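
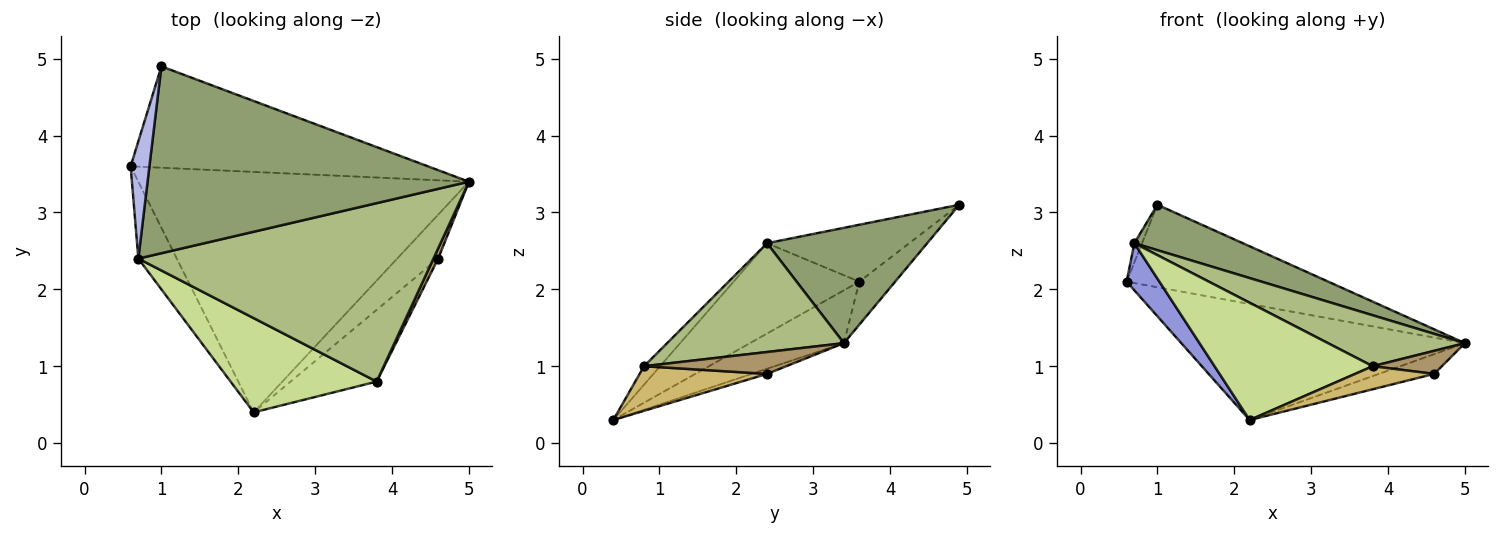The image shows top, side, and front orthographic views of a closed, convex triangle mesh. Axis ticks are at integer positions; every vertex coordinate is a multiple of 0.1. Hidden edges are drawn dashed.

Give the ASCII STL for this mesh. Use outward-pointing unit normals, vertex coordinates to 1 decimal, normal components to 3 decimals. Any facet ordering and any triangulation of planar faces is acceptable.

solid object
 facet normal -0.143 0.430 -0.891
  outer loop
   vertex 2.2 0.4 0.3
   vertex 0.6 3.6 2.1
   vertex 5.0 3.4 1.3
  endloop
 endfacet
 facet normal -0.112 0.627 -0.771
  outer loop
   vertex 1.0 4.9 3.1
   vertex 5.0 3.4 1.3
   vertex 0.6 3.6 2.1
  endloop
 endfacet
 facet normal -0.895 -0.233 -0.381
  outer loop
   vertex 0.7 2.4 2.6
   vertex 0.6 3.6 2.1
   vertex 2.2 0.4 0.3
  endloop
 endfacet
 facet normal -0.948 0.051 0.313
  outer loop
   vertex 0.7 2.4 2.6
   vertex 1.0 4.9 3.1
   vertex 0.6 3.6 2.1
  endloop
 endfacet
 facet normal 0.329 -0.223 0.918
  outer loop
   vertex 0.7 2.4 2.6
   vertex 5.0 3.4 1.3
   vertex 1.0 4.9 3.1
  endloop
 endfacet
 facet normal 0.334 -0.259 0.906
  outer loop
   vertex 3.8 0.8 1.0
   vertex 5.0 3.4 1.3
   vertex 0.7 2.4 2.6
  endloop
 endfacet
 facet normal -0.079 -0.777 0.624
  outer loop
   vertex 3.8 0.8 1.0
   vertex 0.7 2.4 2.6
   vertex 2.2 0.4 0.3
  endloop
 endfacet
 facet normal -0.113 0.408 -0.906
  outer loop
   vertex 4.6 2.4 0.9
   vertex 2.2 0.4 0.3
   vertex 5.0 3.4 1.3
  endloop
 endfacet
 facet normal 0.883 -0.429 0.191
  outer loop
   vertex 4.6 2.4 0.9
   vertex 5.0 3.4 1.3
   vertex 3.8 0.8 1.0
  endloop
 endfacet
 facet normal 0.442 -0.274 -0.854
  outer loop
   vertex 4.6 2.4 0.9
   vertex 3.8 0.8 1.0
   vertex 2.2 0.4 0.3
  endloop
 endfacet
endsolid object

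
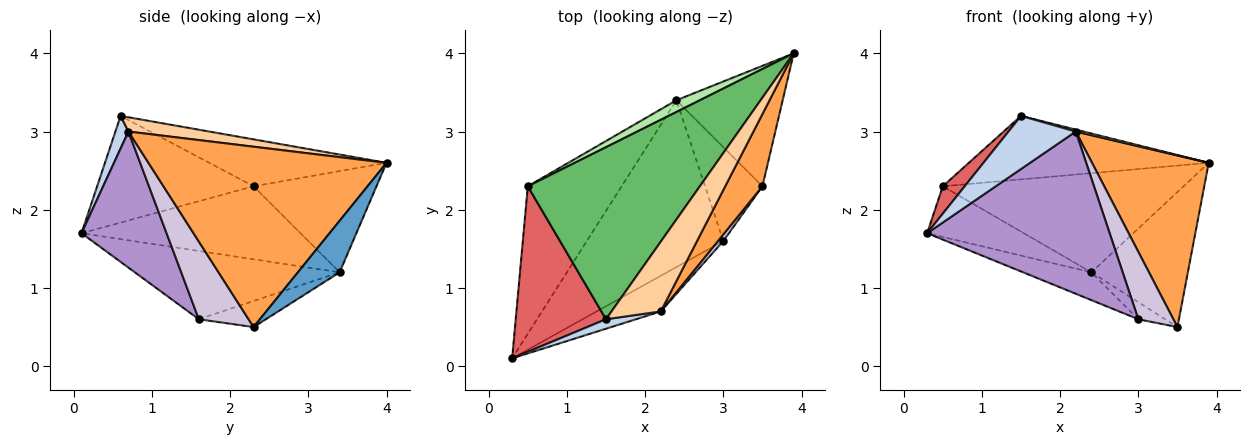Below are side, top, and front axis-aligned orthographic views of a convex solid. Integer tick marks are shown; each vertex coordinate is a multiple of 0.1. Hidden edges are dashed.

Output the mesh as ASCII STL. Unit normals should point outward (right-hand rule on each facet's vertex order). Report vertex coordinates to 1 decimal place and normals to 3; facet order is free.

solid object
 facet normal 0.307 0.710 -0.633
  outer loop
   vertex 2.4 3.4 1.2
   vertex 3.9 4.0 2.6
   vertex 3.5 2.3 0.5
  endloop
 endfacet
 facet normal 0.187 -0.967 0.172
  outer loop
   vertex 2.2 0.7 3.0
   vertex 1.5 0.6 3.2
   vertex 0.3 0.1 1.7
  endloop
 endfacet
 facet normal 0.883 -0.433 0.182
  outer loop
   vertex 2.2 0.7 3.0
   vertex 3.5 2.3 0.5
   vertex 3.9 4.0 2.6
  endloop
 endfacet
 facet normal 0.278 -0.027 0.960
  outer loop
   vertex 2.2 0.7 3.0
   vertex 3.9 4.0 2.6
   vertex 1.5 0.6 3.2
  endloop
 endfacet
 facet normal -0.248 0.335 0.909
  outer loop
   vertex 0.5 2.3 2.3
   vertex 1.5 0.6 3.2
   vertex 3.9 4.0 2.6
  endloop
 endfacet
 facet normal -0.452 0.886 0.105
  outer loop
   vertex 0.5 2.3 2.3
   vertex 3.9 4.0 2.6
   vertex 2.4 3.4 1.2
  endloop
 endfacet
 facet normal -0.759 -0.106 0.643
  outer loop
   vertex 0.5 2.3 2.3
   vertex 0.3 0.1 1.7
   vertex 1.5 0.6 3.2
  endloop
 endfacet
 facet normal -0.593 0.262 -0.762
  outer loop
   vertex 0.5 2.3 2.3
   vertex 2.4 3.4 1.2
   vertex 0.3 0.1 1.7
  endloop
 endfacet
 facet normal 0.414 -0.889 -0.195
  outer loop
   vertex 3.0 1.6 0.6
   vertex 2.2 0.7 3.0
   vertex 0.3 0.1 1.7
  endloop
 endfacet
 facet normal 0.816 -0.575 0.056
  outer loop
   vertex 3.0 1.6 0.6
   vertex 3.5 2.3 0.5
   vertex 2.2 0.7 3.0
  endloop
 endfacet
 facet normal -0.442 0.147 -0.885
  outer loop
   vertex 3.0 1.6 0.6
   vertex 0.3 0.1 1.7
   vertex 2.4 3.4 1.2
  endloop
 endfacet
 facet normal -0.408 0.163 -0.898
  outer loop
   vertex 3.0 1.6 0.6
   vertex 2.4 3.4 1.2
   vertex 3.5 2.3 0.5
  endloop
 endfacet
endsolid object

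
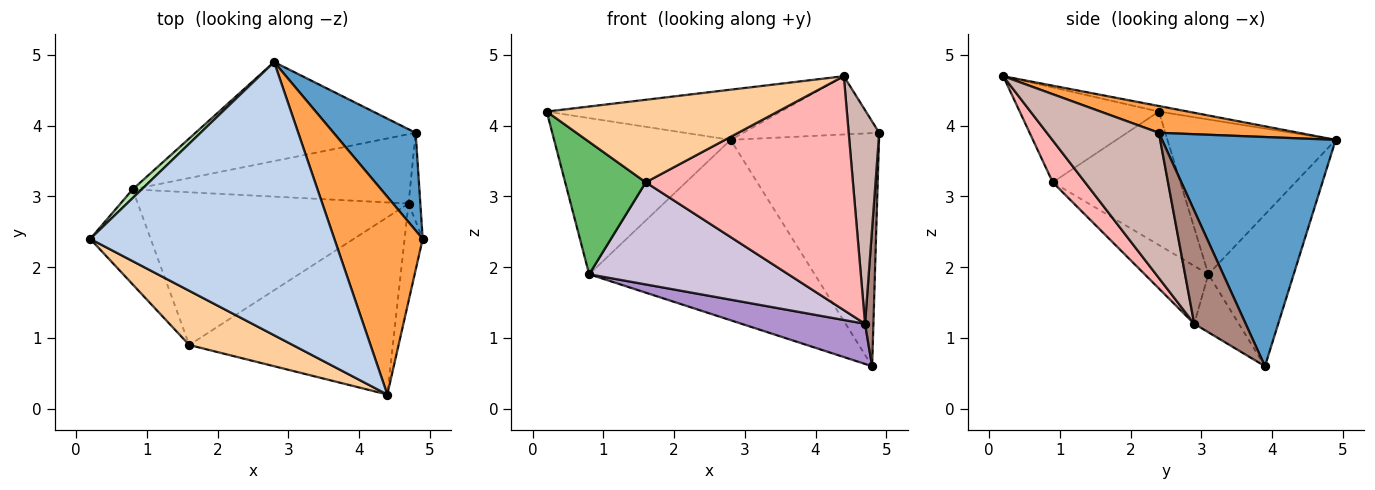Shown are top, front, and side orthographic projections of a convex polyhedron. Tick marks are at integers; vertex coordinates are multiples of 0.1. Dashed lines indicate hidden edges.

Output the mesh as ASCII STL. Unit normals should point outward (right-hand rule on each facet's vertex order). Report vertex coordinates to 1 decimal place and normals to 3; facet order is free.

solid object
 facet normal 0.734 0.627 0.263
  outer loop
   vertex 4.8 3.9 0.6
   vertex 2.8 4.9 3.8
   vertex 4.9 2.4 3.9
  endloop
 endfacet
 facet normal -0.022 0.181 0.983
  outer loop
   vertex 4.4 0.2 4.7
   vertex 2.8 4.9 3.8
   vertex 0.2 2.4 4.2
  endloop
 endfacet
 facet normal 0.279 0.271 0.921
  outer loop
   vertex 4.4 0.2 4.7
   vertex 4.9 2.4 3.9
   vertex 2.8 4.9 3.8
  endloop
 endfacet
 facet normal -0.449 -0.747 0.491
  outer loop
   vertex 4.4 0.2 4.7
   vertex 0.2 2.4 4.2
   vertex 1.6 0.9 3.2
  endloop
 endfacet
 facet normal -0.790 -0.499 -0.358
  outer loop
   vertex 0.8 3.1 1.9
   vertex 1.6 0.9 3.2
   vertex 0.2 2.4 4.2
  endloop
 endfacet
 facet normal -0.689 0.723 0.040
  outer loop
   vertex 0.8 3.1 1.9
   vertex 0.2 2.4 4.2
   vertex 2.8 4.9 3.8
  endloop
 endfacet
 facet normal -0.315 0.832 -0.457
  outer loop
   vertex 0.8 3.1 1.9
   vertex 2.8 4.9 3.8
   vertex 4.8 3.9 0.6
  endloop
 endfacet
 facet normal 0.123 -0.791 -0.599
  outer loop
   vertex 4.7 2.9 1.2
   vertex 4.4 0.2 4.7
   vertex 1.6 0.9 3.2
  endloop
 endfacet
 facet normal -0.178 -0.493 -0.852
  outer loop
   vertex 4.7 2.9 1.2
   vertex 0.8 3.1 1.9
   vertex 4.8 3.9 0.6
  endloop
 endfacet
 facet normal -0.175 -0.547 -0.818
  outer loop
   vertex 4.7 2.9 1.2
   vertex 1.6 0.9 3.2
   vertex 0.8 3.1 1.9
  endloop
 endfacet
 facet normal 0.982 -0.160 -0.102
  outer loop
   vertex 4.7 2.9 1.2
   vertex 4.8 3.9 0.6
   vertex 4.9 2.4 3.9
  endloop
 endfacet
 facet normal 0.958 -0.261 -0.119
  outer loop
   vertex 4.7 2.9 1.2
   vertex 4.9 2.4 3.9
   vertex 4.4 0.2 4.7
  endloop
 endfacet
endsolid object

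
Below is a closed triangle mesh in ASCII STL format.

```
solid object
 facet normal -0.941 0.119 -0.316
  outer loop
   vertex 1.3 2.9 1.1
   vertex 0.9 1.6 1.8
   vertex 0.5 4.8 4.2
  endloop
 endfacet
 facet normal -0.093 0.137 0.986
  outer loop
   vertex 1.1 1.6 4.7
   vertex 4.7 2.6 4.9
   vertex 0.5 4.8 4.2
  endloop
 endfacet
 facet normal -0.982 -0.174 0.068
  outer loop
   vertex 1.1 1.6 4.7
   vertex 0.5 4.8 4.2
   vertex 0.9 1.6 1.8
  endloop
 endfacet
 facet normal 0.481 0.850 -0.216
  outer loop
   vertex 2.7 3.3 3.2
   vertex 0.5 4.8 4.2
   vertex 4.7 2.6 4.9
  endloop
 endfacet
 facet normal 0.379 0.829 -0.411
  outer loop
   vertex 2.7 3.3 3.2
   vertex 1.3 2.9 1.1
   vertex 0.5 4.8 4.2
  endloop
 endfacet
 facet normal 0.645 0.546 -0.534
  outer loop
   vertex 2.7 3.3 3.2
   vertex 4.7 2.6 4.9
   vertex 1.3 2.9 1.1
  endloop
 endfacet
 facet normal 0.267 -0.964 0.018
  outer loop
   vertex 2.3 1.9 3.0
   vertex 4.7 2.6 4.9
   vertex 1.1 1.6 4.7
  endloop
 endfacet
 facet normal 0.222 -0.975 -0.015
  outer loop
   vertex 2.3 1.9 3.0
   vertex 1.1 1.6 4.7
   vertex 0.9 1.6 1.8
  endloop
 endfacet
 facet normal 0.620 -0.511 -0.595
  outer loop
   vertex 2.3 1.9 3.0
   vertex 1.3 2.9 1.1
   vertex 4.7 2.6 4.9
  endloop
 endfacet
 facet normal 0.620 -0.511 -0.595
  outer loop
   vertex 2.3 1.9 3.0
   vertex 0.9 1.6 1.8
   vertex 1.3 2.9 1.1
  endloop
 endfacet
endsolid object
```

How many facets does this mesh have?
10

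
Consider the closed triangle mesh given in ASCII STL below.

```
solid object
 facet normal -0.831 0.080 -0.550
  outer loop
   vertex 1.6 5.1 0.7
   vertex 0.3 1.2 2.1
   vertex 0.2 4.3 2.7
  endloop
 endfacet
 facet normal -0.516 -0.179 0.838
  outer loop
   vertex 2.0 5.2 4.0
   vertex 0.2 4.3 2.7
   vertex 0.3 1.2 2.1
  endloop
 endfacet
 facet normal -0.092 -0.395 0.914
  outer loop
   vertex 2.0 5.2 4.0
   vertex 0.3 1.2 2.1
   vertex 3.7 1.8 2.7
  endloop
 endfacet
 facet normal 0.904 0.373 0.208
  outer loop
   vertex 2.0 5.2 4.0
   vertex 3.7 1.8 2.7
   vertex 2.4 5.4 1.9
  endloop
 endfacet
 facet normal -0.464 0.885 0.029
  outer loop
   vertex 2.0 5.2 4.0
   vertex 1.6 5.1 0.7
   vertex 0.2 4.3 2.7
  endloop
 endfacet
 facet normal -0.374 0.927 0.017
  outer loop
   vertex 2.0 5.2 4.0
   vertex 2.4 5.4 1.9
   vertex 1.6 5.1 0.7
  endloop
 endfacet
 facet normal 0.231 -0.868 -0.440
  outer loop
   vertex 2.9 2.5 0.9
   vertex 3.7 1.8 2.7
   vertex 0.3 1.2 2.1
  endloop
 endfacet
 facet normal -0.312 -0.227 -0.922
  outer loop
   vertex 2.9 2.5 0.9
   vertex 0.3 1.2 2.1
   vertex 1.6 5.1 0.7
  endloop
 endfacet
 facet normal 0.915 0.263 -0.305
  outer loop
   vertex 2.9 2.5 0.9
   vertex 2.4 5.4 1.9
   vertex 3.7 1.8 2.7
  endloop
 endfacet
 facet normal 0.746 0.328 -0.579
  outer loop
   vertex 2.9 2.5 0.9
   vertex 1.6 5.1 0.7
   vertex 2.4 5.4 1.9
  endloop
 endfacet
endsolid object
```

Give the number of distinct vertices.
7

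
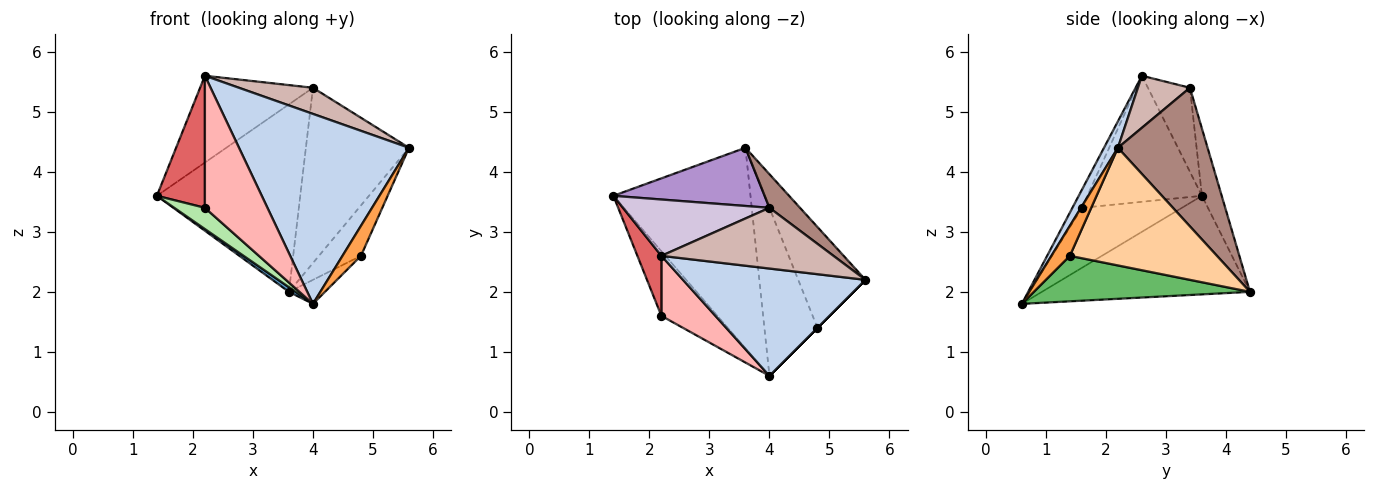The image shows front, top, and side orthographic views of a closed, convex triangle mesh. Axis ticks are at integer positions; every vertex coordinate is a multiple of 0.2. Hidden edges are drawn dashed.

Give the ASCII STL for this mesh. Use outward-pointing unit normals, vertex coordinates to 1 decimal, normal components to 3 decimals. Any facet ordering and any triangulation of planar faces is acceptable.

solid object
 facet normal -0.584 -0.019 -0.812
  outer loop
   vertex 3.6 4.4 2.0
   vertex 4.0 0.6 1.8
   vertex 1.4 3.6 3.6
  endloop
 endfacet
 facet normal 0.071 -0.868 0.491
  outer loop
   vertex 2.2 2.6 5.6
   vertex 4.0 0.6 1.8
   vertex 5.6 2.2 4.4
  endloop
 endfacet
 facet normal 0.707 -0.707 0.000
  outer loop
   vertex 4.8 1.4 2.6
   vertex 5.6 2.2 4.4
   vertex 4.0 0.6 1.8
  endloop
 endfacet
 facet normal 0.843 0.241 -0.482
  outer loop
   vertex 4.8 1.4 2.6
   vertex 3.6 4.4 2.0
   vertex 5.6 2.2 4.4
  endloop
 endfacet
 facet normal 0.647 0.108 -0.755
  outer loop
   vertex 4.8 1.4 2.6
   vertex 4.0 0.6 1.8
   vertex 3.6 4.4 2.0
  endloop
 endfacet
 facet normal -0.713 -0.219 -0.666
  outer loop
   vertex 2.2 1.6 3.4
   vertex 1.4 3.6 3.6
   vertex 4.0 0.6 1.8
  endloop
 endfacet
 facet normal -0.908 -0.381 0.173
  outer loop
   vertex 2.2 1.6 3.4
   vertex 2.2 2.6 5.6
   vertex 1.4 3.6 3.6
  endloop
 endfacet
 facet normal -0.137 -0.902 0.410
  outer loop
   vertex 2.2 1.6 3.4
   vertex 4.0 0.6 1.8
   vertex 2.2 2.6 5.6
  endloop
 endfacet
 facet normal -0.131 0.947 0.294
  outer loop
   vertex 4.0 3.4 5.4
   vertex 3.6 4.4 2.0
   vertex 1.4 3.6 3.6
  endloop
 endfacet
 facet normal -0.298 0.801 0.520
  outer loop
   vertex 4.0 3.4 5.4
   vertex 1.4 3.6 3.6
   vertex 2.2 2.6 5.6
  endloop
 endfacet
 facet normal 0.650 0.747 0.143
  outer loop
   vertex 4.0 3.4 5.4
   vertex 5.6 2.2 4.4
   vertex 3.6 4.4 2.0
  endloop
 endfacet
 facet normal 0.268 -0.381 0.885
  outer loop
   vertex 4.0 3.4 5.4
   vertex 2.2 2.6 5.6
   vertex 5.6 2.2 4.4
  endloop
 endfacet
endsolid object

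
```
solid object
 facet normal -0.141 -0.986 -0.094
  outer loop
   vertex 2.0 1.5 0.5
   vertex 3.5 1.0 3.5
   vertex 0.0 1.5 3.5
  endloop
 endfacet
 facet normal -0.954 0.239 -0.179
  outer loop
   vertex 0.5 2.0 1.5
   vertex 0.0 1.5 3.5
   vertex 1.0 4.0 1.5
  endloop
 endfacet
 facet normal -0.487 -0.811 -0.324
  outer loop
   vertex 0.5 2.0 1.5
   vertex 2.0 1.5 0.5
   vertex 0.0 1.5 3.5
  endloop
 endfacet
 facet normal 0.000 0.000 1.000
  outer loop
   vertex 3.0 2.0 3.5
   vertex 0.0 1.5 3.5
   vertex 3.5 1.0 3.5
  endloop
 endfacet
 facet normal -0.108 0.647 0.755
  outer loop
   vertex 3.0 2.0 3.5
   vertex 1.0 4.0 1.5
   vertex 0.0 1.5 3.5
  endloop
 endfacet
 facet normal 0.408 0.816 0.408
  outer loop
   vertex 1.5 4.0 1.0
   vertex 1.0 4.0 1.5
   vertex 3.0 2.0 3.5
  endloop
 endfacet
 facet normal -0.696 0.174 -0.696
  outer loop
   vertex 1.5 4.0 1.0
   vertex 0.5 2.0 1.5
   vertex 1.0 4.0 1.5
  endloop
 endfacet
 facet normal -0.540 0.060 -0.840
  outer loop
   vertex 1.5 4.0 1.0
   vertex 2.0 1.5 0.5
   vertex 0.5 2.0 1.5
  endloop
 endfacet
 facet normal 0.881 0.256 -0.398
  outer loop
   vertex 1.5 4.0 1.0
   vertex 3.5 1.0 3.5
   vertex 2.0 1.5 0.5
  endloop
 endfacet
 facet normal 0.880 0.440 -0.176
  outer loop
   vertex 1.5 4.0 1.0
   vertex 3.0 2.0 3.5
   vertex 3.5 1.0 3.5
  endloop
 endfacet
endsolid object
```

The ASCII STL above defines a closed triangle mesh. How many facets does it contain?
10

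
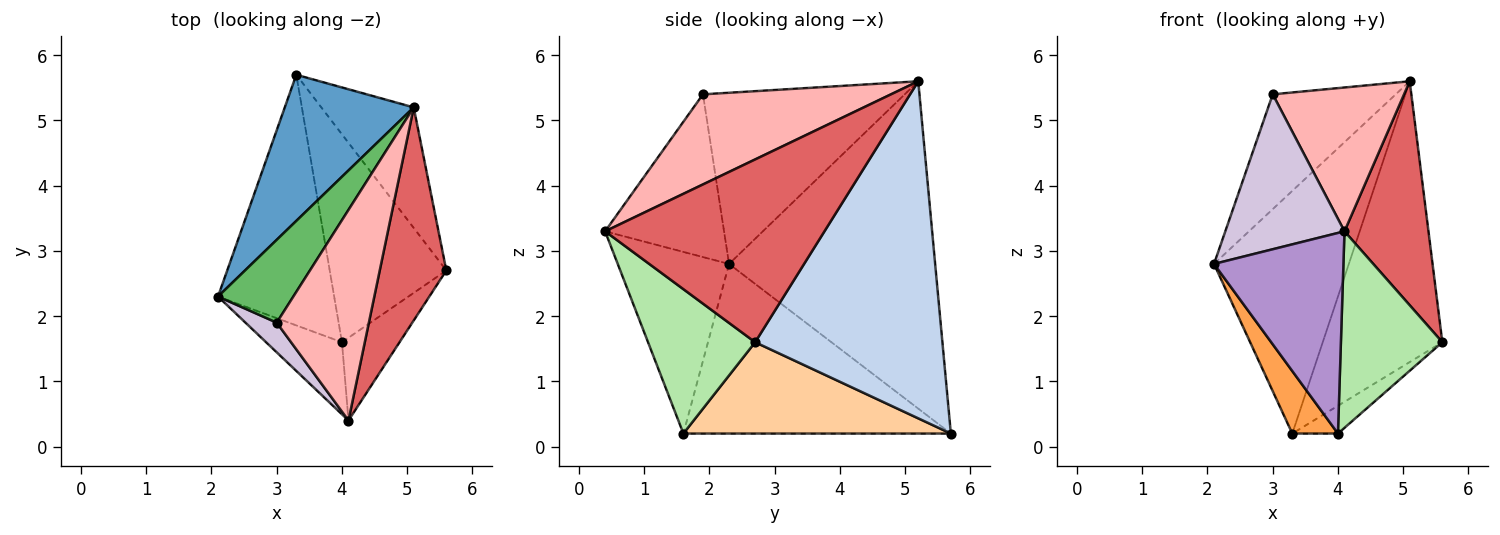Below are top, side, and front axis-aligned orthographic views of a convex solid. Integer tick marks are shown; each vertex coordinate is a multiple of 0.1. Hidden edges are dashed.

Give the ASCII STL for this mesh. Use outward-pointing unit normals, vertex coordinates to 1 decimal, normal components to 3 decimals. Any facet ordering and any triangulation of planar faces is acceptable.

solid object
 facet normal -0.795 0.520 0.313
  outer loop
   vertex 5.1 5.2 5.6
   vertex 3.3 5.7 0.2
   vertex 2.1 2.3 2.8
  endloop
 endfacet
 facet normal 0.821 0.524 -0.225
  outer loop
   vertex 5.1 5.2 5.6
   vertex 5.6 2.7 1.6
   vertex 3.3 5.7 0.2
  endloop
 endfacet
 facet normal -0.817 -0.139 -0.559
  outer loop
   vertex 4.0 1.6 0.2
   vertex 2.1 2.3 2.8
   vertex 3.3 5.7 0.2
  endloop
 endfacet
 facet normal 0.613 0.105 -0.783
  outer loop
   vertex 4.0 1.6 0.2
   vertex 3.3 5.7 0.2
   vertex 5.6 2.7 1.6
  endloop
 endfacet
 facet normal -0.799 0.487 0.352
  outer loop
   vertex 3.0 1.9 5.4
   vertex 5.1 5.2 5.6
   vertex 2.1 2.3 2.8
  endloop
 endfacet
 facet normal 0.697 -0.660 -0.278
  outer loop
   vertex 4.1 0.4 3.3
   vertex 4.0 1.6 0.2
   vertex 5.6 2.7 1.6
  endloop
 endfacet
 facet normal 0.884 -0.339 0.322
  outer loop
   vertex 4.1 0.4 3.3
   vertex 5.6 2.7 1.6
   vertex 5.1 5.2 5.6
  endloop
 endfacet
 facet normal 0.628 -0.439 0.642
  outer loop
   vertex 4.1 0.4 3.3
   vertex 5.1 5.2 5.6
   vertex 3.0 1.9 5.4
  endloop
 endfacet
 facet normal -0.629 -0.731 -0.263
  outer loop
   vertex 4.1 0.4 3.3
   vertex 2.1 2.3 2.8
   vertex 4.0 1.6 0.2
  endloop
 endfacet
 facet normal -0.700 -0.701 0.134
  outer loop
   vertex 4.1 0.4 3.3
   vertex 3.0 1.9 5.4
   vertex 2.1 2.3 2.8
  endloop
 endfacet
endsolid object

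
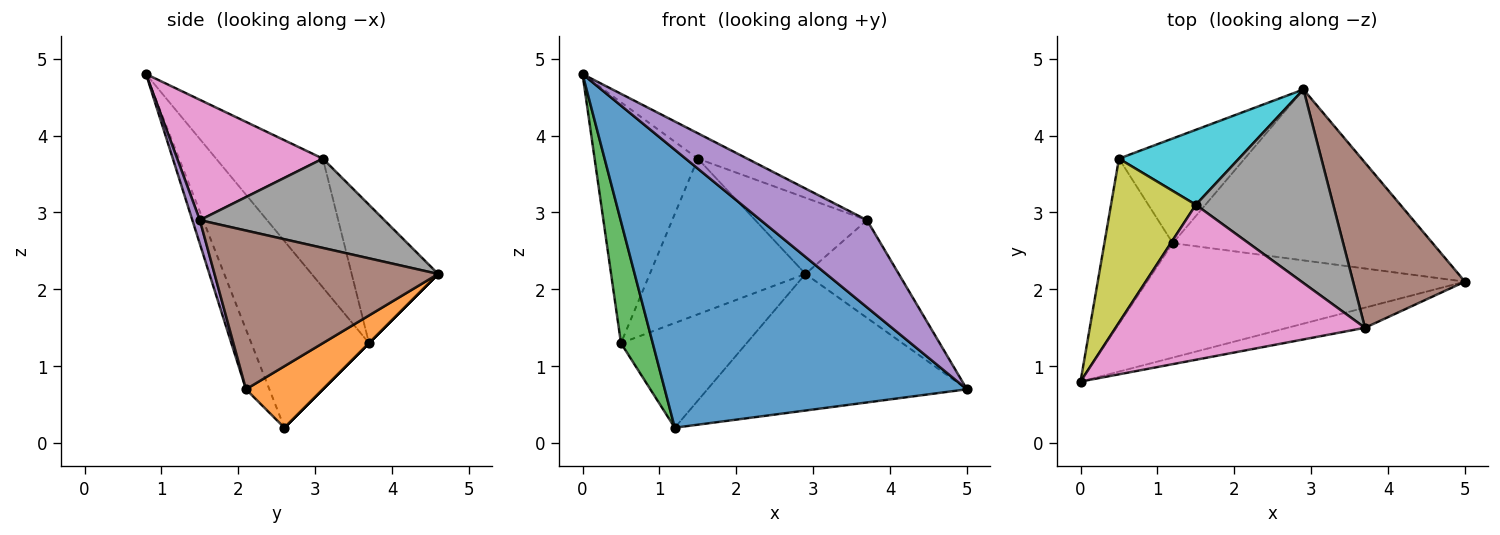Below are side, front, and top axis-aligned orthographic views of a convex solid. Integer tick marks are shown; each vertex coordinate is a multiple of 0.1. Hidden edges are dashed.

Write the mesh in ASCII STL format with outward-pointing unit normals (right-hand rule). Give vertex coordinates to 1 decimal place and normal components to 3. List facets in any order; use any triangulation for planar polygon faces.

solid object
 facet normal -0.071 -0.922 -0.380
  outer loop
   vertex 1.2 2.6 0.2
   vertex 5.0 2.1 0.7
   vertex 0.0 0.8 4.8
  endloop
 endfacet
 facet normal 0.182 0.614 -0.768
  outer loop
   vertex 1.2 2.6 0.2
   vertex 2.9 4.6 2.2
   vertex 5.0 2.1 0.7
  endloop
 endfacet
 facet normal -0.910 -0.246 -0.334
  outer loop
   vertex 0.5 3.7 1.3
   vertex 1.2 2.6 0.2
   vertex 0.0 0.8 4.8
  endloop
 endfacet
 facet normal 0.000 0.707 -0.707
  outer loop
   vertex 0.5 3.7 1.3
   vertex 2.9 4.6 2.2
   vertex 1.2 2.6 0.2
  endloop
 endfacet
 facet normal 0.069 -0.972 -0.225
  outer loop
   vertex 3.7 1.5 2.9
   vertex 0.0 0.8 4.8
   vertex 5.0 2.1 0.7
  endloop
 endfacet
 facet normal 0.774 0.323 0.545
  outer loop
   vertex 3.7 1.5 2.9
   vertex 5.0 2.1 0.7
   vertex 2.9 4.6 2.2
  endloop
 endfacet
 facet normal 0.430 0.146 0.891
  outer loop
   vertex 1.5 3.1 3.7
   vertex 0.0 0.8 4.8
   vertex 3.7 1.5 2.9
  endloop
 endfacet
 facet normal 0.517 0.313 0.796
  outer loop
   vertex 1.5 3.1 3.7
   vertex 3.7 1.5 2.9
   vertex 2.9 4.6 2.2
  endloop
 endfacet
 facet normal -0.650 0.628 0.428
  outer loop
   vertex 1.5 3.1 3.7
   vertex 0.5 3.7 1.3
   vertex 0.0 0.8 4.8
  endloop
 endfacet
 facet normal -0.448 0.806 0.388
  outer loop
   vertex 1.5 3.1 3.7
   vertex 2.9 4.6 2.2
   vertex 0.5 3.7 1.3
  endloop
 endfacet
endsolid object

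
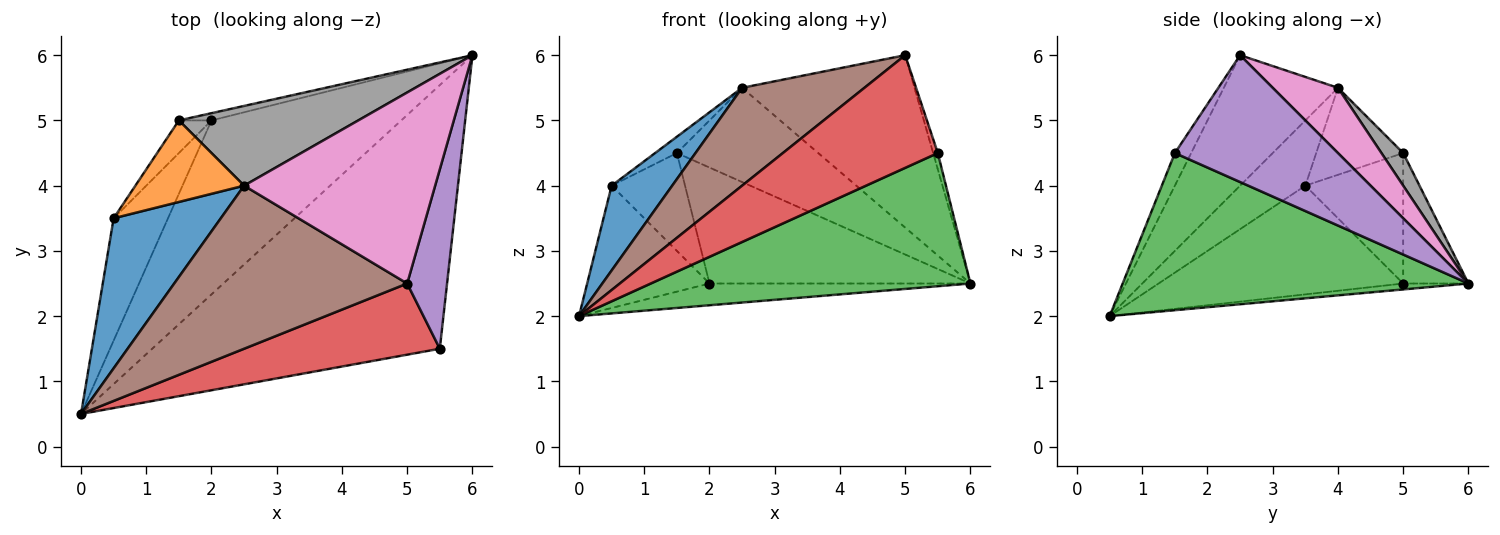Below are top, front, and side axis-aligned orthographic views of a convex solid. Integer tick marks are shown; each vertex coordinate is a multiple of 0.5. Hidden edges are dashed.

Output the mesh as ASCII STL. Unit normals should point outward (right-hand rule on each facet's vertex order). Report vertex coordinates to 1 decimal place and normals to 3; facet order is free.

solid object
 facet normal -0.031 0.124 -0.992
  outer loop
   vertex 2.0 5.0 2.5
   vertex 6.0 6.0 2.5
   vertex 0.0 0.5 2.0
  endloop
 endfacet
 facet normal -0.242 0.968 -0.061
  outer loop
   vertex 1.5 5.0 4.5
   vertex 6.0 6.0 2.5
   vertex 2.0 5.0 2.5
  endloop
 endfacet
 facet normal 0.438 -0.405 -0.802
  outer loop
   vertex 5.5 1.5 4.5
   vertex 0.0 0.5 2.0
   vertex 6.0 6.0 2.5
  endloop
 endfacet
 facet normal -0.089 -0.842 0.532
  outer loop
   vertex 5.5 1.5 4.5
   vertex 5.0 2.5 6.0
   vertex 0.0 0.5 2.0
  endloop
 endfacet
 facet normal 0.954 0.027 0.300
  outer loop
   vertex 5.5 1.5 4.5
   vertex 6.0 6.0 2.5
   vertex 5.0 2.5 6.0
  endloop
 endfacet
 facet normal -0.433 -0.464 0.773
  outer loop
   vertex 2.5 4.0 5.5
   vertex 0.0 0.5 2.0
   vertex 5.0 2.5 6.0
  endloop
 endfacet
 facet normal 0.246 0.649 0.720
  outer loop
   vertex 2.5 4.0 5.5
   vertex 5.0 2.5 6.0
   vertex 6.0 6.0 2.5
  endloop
 endfacet
 facet normal 0.117 0.758 0.642
  outer loop
   vertex 2.5 4.0 5.5
   vertex 6.0 6.0 2.5
   vertex 1.5 5.0 4.5
  endloop
 endfacet
 facet normal -0.816 0.408 -0.408
  outer loop
   vertex 0.5 3.5 4.0
   vertex 2.0 5.0 2.5
   vertex 0.0 0.5 2.0
  endloop
 endfacet
 facet normal -0.784 0.588 -0.196
  outer loop
   vertex 0.5 3.5 4.0
   vertex 1.5 5.0 4.5
   vertex 2.0 5.0 2.5
  endloop
 endfacet
 facet normal -0.468 -0.435 0.769
  outer loop
   vertex 0.5 3.5 4.0
   vertex 0.0 0.5 2.0
   vertex 2.5 4.0 5.5
  endloop
 endfacet
 facet normal -0.617 0.154 0.772
  outer loop
   vertex 0.5 3.5 4.0
   vertex 2.5 4.0 5.5
   vertex 1.5 5.0 4.5
  endloop
 endfacet
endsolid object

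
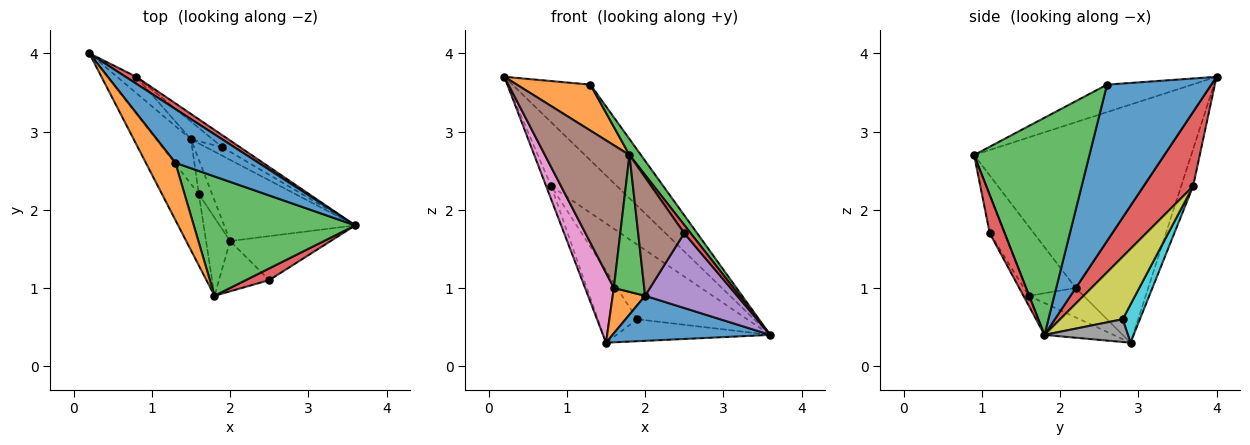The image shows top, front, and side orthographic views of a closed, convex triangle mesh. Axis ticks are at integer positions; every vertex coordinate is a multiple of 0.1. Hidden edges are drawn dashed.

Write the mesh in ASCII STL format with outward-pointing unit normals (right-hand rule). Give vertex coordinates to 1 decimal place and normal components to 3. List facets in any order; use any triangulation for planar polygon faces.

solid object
 facet normal 0.737 0.551 0.392
  outer loop
   vertex 1.3 2.6 3.6
   vertex 3.6 1.8 0.4
   vertex 0.2 4.0 3.7
  endloop
 endfacet
 facet normal -0.588 -0.507 0.631
  outer loop
   vertex 1.3 2.6 3.6
   vertex 0.2 4.0 3.7
   vertex 1.8 0.9 2.7
  endloop
 endfacet
 facet normal 0.800 -0.080 0.595
  outer loop
   vertex 1.3 2.6 3.6
   vertex 1.8 0.9 2.7
   vertex 3.6 1.8 0.4
  endloop
 endfacet
 facet normal 0.599 0.796 0.086
  outer loop
   vertex 0.8 3.7 2.3
   vertex 0.2 4.0 3.7
   vertex 3.6 1.8 0.4
  endloop
 endfacet
 facet normal -0.831 0.352 -0.431
  outer loop
   vertex 0.8 3.7 2.3
   vertex 1.5 2.9 0.3
   vertex 0.2 4.0 3.7
  endloop
 endfacet
 facet normal -0.896 -0.398 -0.199
  outer loop
   vertex 1.6 2.2 1.0
   vertex 1.8 0.9 2.7
   vertex 0.2 4.0 3.7
  endloop
 endfacet
 facet normal -0.905 -0.359 -0.230
  outer loop
   vertex 1.6 2.2 1.0
   vertex 0.2 4.0 3.7
   vertex 1.5 2.9 0.3
  endloop
 endfacet
 facet normal 0.451 0.832 -0.324
  outer loop
   vertex 1.9 2.8 0.6
   vertex 3.6 1.8 0.4
   vertex 1.5 2.9 0.3
  endloop
 endfacet
 facet normal 0.490 0.861 -0.139
  outer loop
   vertex 1.9 2.8 0.6
   vertex 0.8 3.7 2.3
   vertex 3.6 1.8 0.4
  endloop
 endfacet
 facet normal 0.389 0.894 -0.221
  outer loop
   vertex 1.9 2.8 0.6
   vertex 1.5 2.9 0.3
   vertex 0.8 3.7 2.3
  endloop
 endfacet
 facet normal -0.208 -0.475 -0.855
  outer loop
   vertex 2.0 1.6 0.9
   vertex 1.5 2.9 0.3
   vertex 3.6 1.8 0.4
  endloop
 endfacet
 facet normal -0.803 -0.475 -0.360
  outer loop
   vertex 2.0 1.6 0.9
   vertex 1.6 2.2 1.0
   vertex 1.5 2.9 0.3
  endloop
 endfacet
 facet normal -0.819 -0.498 -0.285
  outer loop
   vertex 2.0 1.6 0.9
   vertex 1.8 0.9 2.7
   vertex 1.6 2.2 1.0
  endloop
 endfacet
 facet normal 0.800 -0.345 0.491
  outer loop
   vertex 2.5 1.1 1.7
   vertex 3.6 1.8 0.4
   vertex 1.8 0.9 2.7
  endloop
 endfacet
 facet normal -0.051 -0.861 -0.506
  outer loop
   vertex 2.5 1.1 1.7
   vertex 2.0 1.6 0.9
   vertex 3.6 1.8 0.4
  endloop
 endfacet
 facet normal -0.283 -0.883 -0.375
  outer loop
   vertex 2.5 1.1 1.7
   vertex 1.8 0.9 2.7
   vertex 2.0 1.6 0.9
  endloop
 endfacet
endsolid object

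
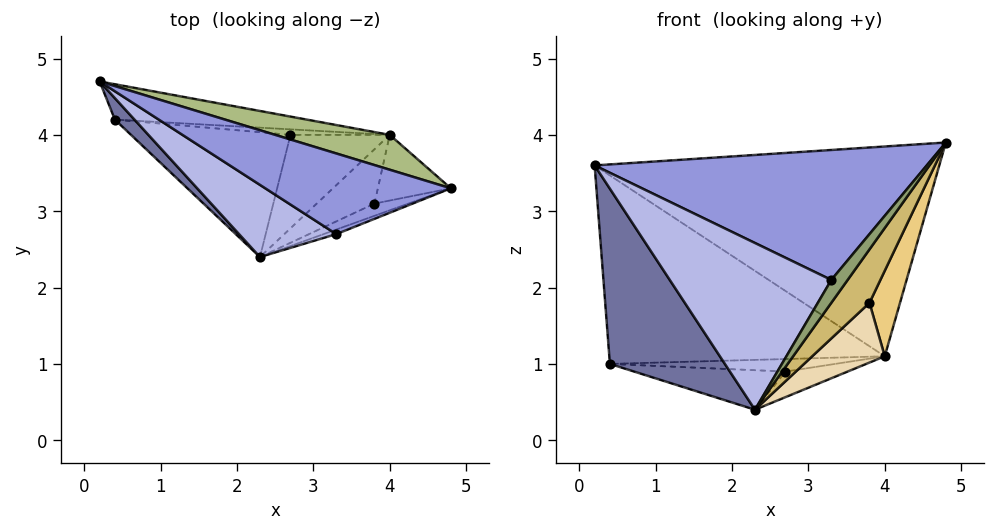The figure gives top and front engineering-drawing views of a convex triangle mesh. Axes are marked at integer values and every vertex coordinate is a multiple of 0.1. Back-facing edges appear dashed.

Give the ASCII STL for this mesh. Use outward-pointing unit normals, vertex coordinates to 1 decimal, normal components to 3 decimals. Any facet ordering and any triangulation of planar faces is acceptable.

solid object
 facet normal -0.670 -0.737 0.090
  outer loop
   vertex 0.4 4.2 1.0
   vertex 2.3 2.4 0.4
   vertex 0.2 4.7 3.6
  endloop
 endfacet
 facet normal -0.015 0.302 -0.953
  outer loop
   vertex 0.4 4.2 1.0
   vertex 2.7 4.0 0.9
   vertex 2.3 2.4 0.4
  endloop
 endfacet
 facet normal -0.281 -0.815 0.506
  outer loop
   vertex 3.3 2.7 2.1
   vertex 4.8 3.3 3.9
   vertex 0.2 4.7 3.6
  endloop
 endfacet
 facet normal -0.371 -0.852 0.369
  outer loop
   vertex 3.3 2.7 2.1
   vertex 0.2 4.7 3.6
   vertex 2.3 2.4 0.4
  endloop
 endfacet
 facet normal 0.532 -0.831 -0.166
  outer loop
   vertex 3.3 2.7 2.1
   vertex 2.3 2.4 0.4
   vertex 4.8 3.3 3.9
  endloop
 endfacet
 facet normal 0.278 0.948 0.157
  outer loop
   vertex 4.0 4.0 1.1
   vertex 0.2 4.7 3.6
   vertex 4.8 3.3 3.9
  endloop
 endfacet
 facet normal 0.060 0.981 -0.184
  outer loop
   vertex 4.0 4.0 1.1
   vertex 0.4 4.2 1.0
   vertex 0.2 4.7 3.6
  endloop
 endfacet
 facet normal 0.062 0.913 -0.402
  outer loop
   vertex 4.0 4.0 1.1
   vertex 2.7 4.0 0.9
   vertex 0.4 4.2 1.0
  endloop
 endfacet
 facet normal 0.147 0.261 -0.954
  outer loop
   vertex 4.0 4.0 1.1
   vertex 2.3 2.4 0.4
   vertex 2.7 4.0 0.9
  endloop
 endfacet
 facet normal 0.553 -0.813 -0.186
  outer loop
   vertex 3.8 3.1 1.8
   vertex 4.8 3.3 3.9
   vertex 2.3 2.4 0.4
  endloop
 endfacet
 facet normal 0.821 -0.453 -0.348
  outer loop
   vertex 3.8 3.1 1.8
   vertex 4.0 4.0 1.1
   vertex 4.8 3.3 3.9
  endloop
 endfacet
 facet normal 0.697 -0.530 -0.482
  outer loop
   vertex 3.8 3.1 1.8
   vertex 2.3 2.4 0.4
   vertex 4.0 4.0 1.1
  endloop
 endfacet
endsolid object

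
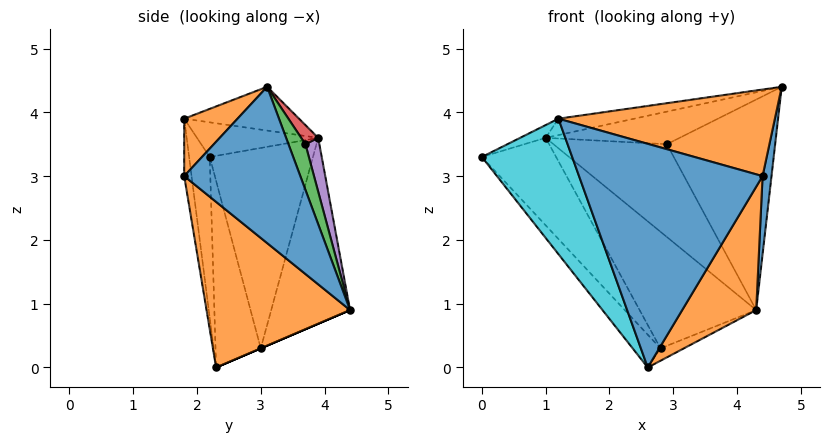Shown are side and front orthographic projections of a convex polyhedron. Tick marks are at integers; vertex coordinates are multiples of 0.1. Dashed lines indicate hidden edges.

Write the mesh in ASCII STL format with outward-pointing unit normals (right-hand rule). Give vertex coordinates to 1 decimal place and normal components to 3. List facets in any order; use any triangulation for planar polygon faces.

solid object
 facet normal 0.987 -0.076 -0.141
  outer loop
   vertex 4.4 1.8 3.0
   vertex 4.3 4.4 0.9
   vertex 4.7 3.1 4.4
  endloop
 endfacet
 facet normal 0.759 -0.391 -0.521
  outer loop
   vertex 4.4 1.8 3.0
   vertex 2.6 2.3 0.0
   vertex 4.3 4.4 0.9
  endloop
 endfacet
 facet normal 0.146 0.933 0.330
  outer loop
   vertex 2.9 3.7 3.5
   vertex 4.7 3.1 4.4
   vertex 4.3 4.4 0.9
  endloop
 endfacet
 facet normal 0.117 0.918 0.379
  outer loop
   vertex 2.9 3.7 3.5
   vertex 1.0 3.9 3.6
   vertex 4.7 3.1 4.4
  endloop
 endfacet
 facet normal 0.116 0.942 0.316
  outer loop
   vertex 2.9 3.7 3.5
   vertex 4.3 4.4 0.9
   vertex 1.0 3.9 3.6
  endloop
 endfacet
 facet normal 0.000 0.394 -0.919
  outer loop
   vertex 2.8 3.0 0.3
   vertex 4.3 4.4 0.9
   vertex 2.6 2.3 0.0
  endloop
 endfacet
 facet normal -0.495 0.731 -0.469
  outer loop
   vertex 2.8 3.0 0.3
   vertex 1.0 3.9 3.6
   vertex 4.3 4.4 0.9
  endloop
 endfacet
 facet normal -0.712 0.438 -0.548
  outer loop
   vertex 2.8 3.0 0.3
   vertex 2.6 2.3 0.0
   vertex 0.0 2.2 3.3
  endloop
 endfacet
 facet normal -0.696 0.500 -0.516
  outer loop
   vertex 2.8 3.0 0.3
   vertex 0.0 2.2 3.3
   vertex 1.0 3.9 3.6
  endloop
 endfacet
 facet normal -0.218 -0.955 -0.201
  outer loop
   vertex 1.2 1.8 3.9
   vertex 0.0 2.2 3.3
   vertex 2.6 2.3 0.0
  endloop
 endfacet
 facet normal -0.040 -0.989 -0.141
  outer loop
   vertex 1.2 1.8 3.9
   vertex 2.6 2.3 0.0
   vertex 4.4 1.8 3.0
  endloop
 endfacet
 facet normal 0.182 -0.740 0.648
  outer loop
   vertex 1.2 1.8 3.9
   vertex 4.4 1.8 3.0
   vertex 4.7 3.1 4.4
  endloop
 endfacet
 facet normal -0.422 0.089 0.902
  outer loop
   vertex 1.2 1.8 3.9
   vertex 1.0 3.9 3.6
   vertex 0.0 2.2 3.3
  endloop
 endfacet
 facet normal -0.185 0.122 0.975
  outer loop
   vertex 1.2 1.8 3.9
   vertex 4.7 3.1 4.4
   vertex 1.0 3.9 3.6
  endloop
 endfacet
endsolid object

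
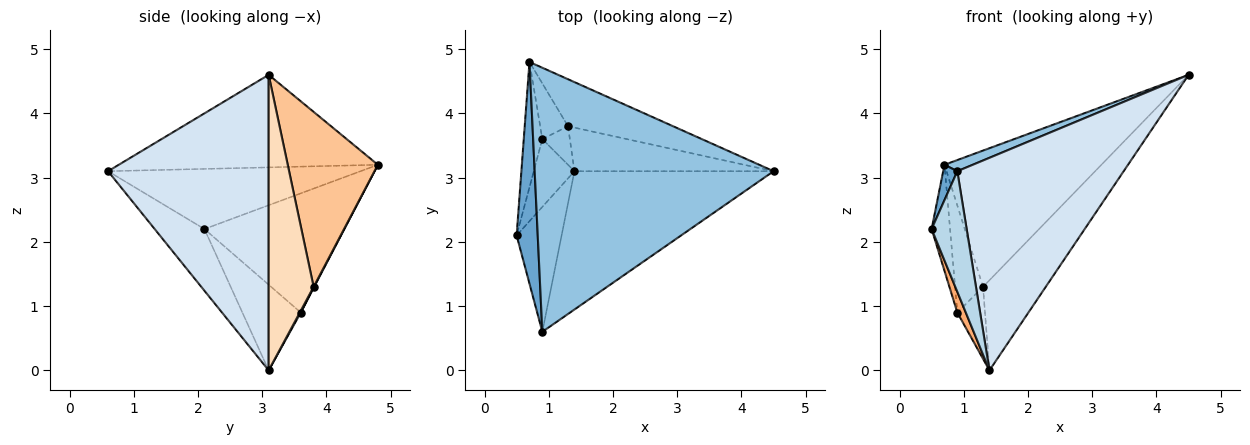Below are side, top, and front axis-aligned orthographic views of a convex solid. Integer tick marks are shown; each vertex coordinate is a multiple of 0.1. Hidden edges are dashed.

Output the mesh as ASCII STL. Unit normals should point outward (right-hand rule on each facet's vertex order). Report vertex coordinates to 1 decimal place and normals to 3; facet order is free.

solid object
 facet normal -0.942 -0.053 0.331
  outer loop
   vertex 0.9 0.6 3.1
   vertex 0.7 4.8 3.2
   vertex 0.5 2.1 2.2
  endloop
 endfacet
 facet normal -0.361 -0.039 0.932
  outer loop
   vertex 0.9 0.6 3.1
   vertex 4.5 3.1 4.6
   vertex 0.7 4.8 3.2
  endloop
 endfacet
 facet normal -0.702 -0.495 -0.512
  outer loop
   vertex 0.9 0.6 3.1
   vertex 0.5 2.1 2.2
   vertex 1.4 3.1 0.0
  endloop
 endfacet
 facet normal 0.629 -0.652 -0.424
  outer loop
   vertex 0.9 0.6 3.1
   vertex 1.4 3.1 0.0
   vertex 4.5 3.1 4.6
  endloop
 endfacet
 facet normal -0.980 0.129 -0.153
  outer loop
   vertex 0.9 3.6 0.9
   vertex 0.5 2.1 2.2
   vertex 0.7 4.8 3.2
  endloop
 endfacet
 facet normal -0.896 -0.130 -0.425
  outer loop
   vertex 0.9 3.6 0.9
   vertex 1.4 3.1 0.0
   vertex 0.5 2.1 2.2
  endloop
 endfacet
 facet normal 0.477 0.831 -0.287
  outer loop
   vertex 1.3 3.8 1.3
   vertex 0.7 4.8 3.2
   vertex 4.5 3.1 4.6
  endloop
 endfacet
 facet normal 0.542 0.756 -0.366
  outer loop
   vertex 1.3 3.8 1.3
   vertex 4.5 3.1 4.6
   vertex 1.4 3.1 0.0
  endloop
 endfacet
 facet normal 0.018 0.887 -0.461
  outer loop
   vertex 1.3 3.8 1.3
   vertex 0.9 3.6 0.9
   vertex 0.7 4.8 3.2
  endloop
 endfacet
 facet normal 0.031 0.881 -0.472
  outer loop
   vertex 1.3 3.8 1.3
   vertex 1.4 3.1 0.0
   vertex 0.9 3.6 0.9
  endloop
 endfacet
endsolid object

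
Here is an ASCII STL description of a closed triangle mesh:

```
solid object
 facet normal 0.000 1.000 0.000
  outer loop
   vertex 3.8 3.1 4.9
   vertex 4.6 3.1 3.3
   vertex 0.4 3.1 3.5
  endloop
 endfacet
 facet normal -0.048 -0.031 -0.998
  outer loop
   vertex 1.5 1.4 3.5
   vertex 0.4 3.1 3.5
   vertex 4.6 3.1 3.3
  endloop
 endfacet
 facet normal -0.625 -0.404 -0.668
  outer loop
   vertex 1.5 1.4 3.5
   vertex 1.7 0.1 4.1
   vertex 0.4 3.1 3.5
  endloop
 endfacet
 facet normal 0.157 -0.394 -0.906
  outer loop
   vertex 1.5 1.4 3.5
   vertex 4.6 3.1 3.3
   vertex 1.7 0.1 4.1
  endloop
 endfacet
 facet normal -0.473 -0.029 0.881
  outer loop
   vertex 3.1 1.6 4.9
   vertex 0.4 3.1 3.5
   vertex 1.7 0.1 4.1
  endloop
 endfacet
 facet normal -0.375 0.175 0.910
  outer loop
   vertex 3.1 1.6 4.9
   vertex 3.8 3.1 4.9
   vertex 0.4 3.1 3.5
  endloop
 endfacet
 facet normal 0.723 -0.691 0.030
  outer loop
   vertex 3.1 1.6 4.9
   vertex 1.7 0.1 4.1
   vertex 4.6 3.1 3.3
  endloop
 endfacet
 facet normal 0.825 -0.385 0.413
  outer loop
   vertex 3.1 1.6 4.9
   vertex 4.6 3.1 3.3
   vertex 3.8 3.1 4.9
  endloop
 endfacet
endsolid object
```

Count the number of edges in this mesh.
12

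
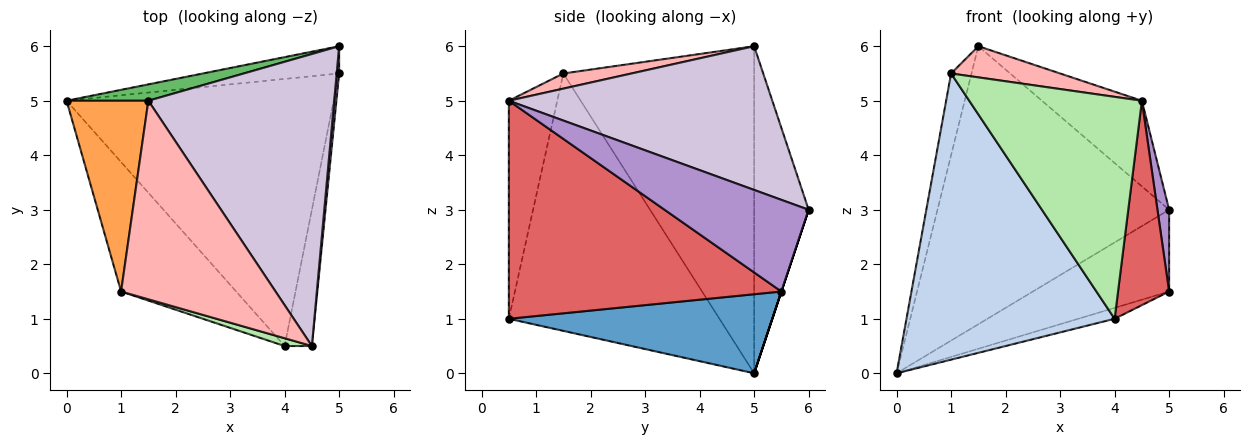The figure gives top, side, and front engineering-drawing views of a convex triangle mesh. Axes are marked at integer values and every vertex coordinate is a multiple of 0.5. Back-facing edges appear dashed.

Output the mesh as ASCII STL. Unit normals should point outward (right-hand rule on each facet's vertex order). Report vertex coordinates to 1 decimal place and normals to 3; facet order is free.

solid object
 facet normal 0.284 0.039 -0.958
  outer loop
   vertex 4.0 0.5 1.0
   vertex 0.0 5.0 0.0
   vertex 5.0 5.5 1.5
  endloop
 endfacet
 facet normal -0.678 -0.670 -0.303
  outer loop
   vertex 1.0 1.5 5.5
   vertex 0.0 5.0 0.0
   vertex 4.0 0.5 1.0
  endloop
 endfacet
 facet normal -0.965 0.103 0.241
  outer loop
   vertex 1.0 1.5 5.5
   vertex 1.5 5.0 6.0
   vertex 0.0 5.0 0.0
  endloop
 endfacet
 facet normal 0.000 0.949 -0.316
  outer loop
   vertex 5.0 6.0 3.0
   vertex 5.0 5.5 1.5
   vertex 0.0 5.0 0.0
  endloop
 endfacet
 facet normal -0.229 0.972 0.057
  outer loop
   vertex 5.0 6.0 3.0
   vertex 0.0 5.0 0.0
   vertex 1.5 5.0 6.0
  endloop
 endfacet
 facet normal -0.270 -0.962 0.034
  outer loop
   vertex 4.5 0.5 5.0
   vertex 1.0 1.5 5.5
   vertex 4.0 0.5 1.0
  endloop
 endfacet
 facet normal 0.976 -0.183 -0.122
  outer loop
   vertex 4.5 0.5 5.0
   vertex 4.0 0.5 1.0
   vertex 5.0 5.5 1.5
  endloop
 endfacet
 facet normal 0.096 -0.154 0.983
  outer loop
   vertex 4.5 0.5 5.0
   vertex 1.5 5.0 6.0
   vertex 1.0 1.5 5.5
  endloop
 endfacet
 facet normal 0.996 -0.081 0.027
  outer loop
   vertex 4.5 0.5 5.0
   vertex 5.0 5.5 1.5
   vertex 5.0 6.0 3.0
  endloop
 endfacet
 facet normal 0.596 0.226 0.771
  outer loop
   vertex 4.5 0.5 5.0
   vertex 5.0 6.0 3.0
   vertex 1.5 5.0 6.0
  endloop
 endfacet
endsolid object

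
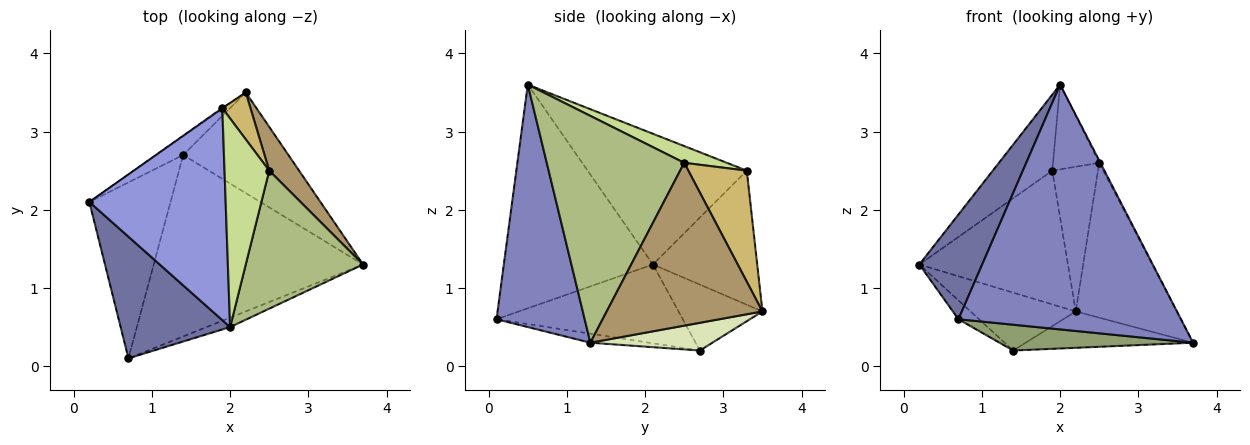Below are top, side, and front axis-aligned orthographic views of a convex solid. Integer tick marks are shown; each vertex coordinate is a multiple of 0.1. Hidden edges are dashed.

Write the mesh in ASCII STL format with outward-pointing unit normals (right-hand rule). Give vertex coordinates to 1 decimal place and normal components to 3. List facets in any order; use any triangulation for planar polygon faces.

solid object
 facet normal -0.840 -0.354 0.411
  outer loop
   vertex 2.0 0.5 3.6
   vertex 0.2 2.1 1.3
   vertex 0.7 0.1 0.6
  endloop
 endfacet
 facet normal 0.368 -0.929 -0.036
  outer loop
   vertex 2.0 0.5 3.6
   vertex 0.7 0.1 0.6
   vertex 3.7 1.3 0.3
  endloop
 endfacet
 facet normal -0.670 0.251 0.699
  outer loop
   vertex 1.9 3.3 2.5
   vertex 0.2 2.1 1.3
   vertex 2.0 0.5 3.6
  endloop
 endfacet
 facet normal -0.694 0.077 -0.716
  outer loop
   vertex 1.4 2.7 0.2
   vertex 0.7 0.1 0.6
   vertex 0.2 2.1 1.3
  endloop
 endfacet
 facet normal -0.043 -0.141 -0.989
  outer loop
   vertex 1.4 2.7 0.2
   vertex 3.7 1.3 0.3
   vertex 0.7 0.1 0.6
  endloop
 endfacet
 facet normal 0.888 0.008 0.459
  outer loop
   vertex 2.5 2.5 2.6
   vertex 2.0 0.5 3.6
   vertex 3.7 1.3 0.3
  endloop
 endfacet
 facet normal 0.328 0.356 0.875
  outer loop
   vertex 2.5 2.5 2.6
   vertex 1.9 3.3 2.5
   vertex 2.0 0.5 3.6
  endloop
 endfacet
 facet normal 0.241 0.330 -0.913
  outer loop
   vertex 2.2 3.5 0.7
   vertex 3.7 1.3 0.3
   vertex 1.4 2.7 0.2
  endloop
 endfacet
 facet normal 0.829 0.538 0.152
  outer loop
   vertex 2.2 3.5 0.7
   vertex 2.5 2.5 2.6
   vertex 3.7 1.3 0.3
  endloop
 endfacet
 facet normal 0.773 0.604 0.196
  outer loop
   vertex 2.2 3.5 0.7
   vertex 1.9 3.3 2.5
   vertex 2.5 2.5 2.6
  endloop
 endfacet
 facet normal -0.574 0.819 -0.005
  outer loop
   vertex 2.2 3.5 0.7
   vertex 0.2 2.1 1.3
   vertex 1.9 3.3 2.5
  endloop
 endfacet
 facet normal -0.604 0.758 -0.246
  outer loop
   vertex 2.2 3.5 0.7
   vertex 1.4 2.7 0.2
   vertex 0.2 2.1 1.3
  endloop
 endfacet
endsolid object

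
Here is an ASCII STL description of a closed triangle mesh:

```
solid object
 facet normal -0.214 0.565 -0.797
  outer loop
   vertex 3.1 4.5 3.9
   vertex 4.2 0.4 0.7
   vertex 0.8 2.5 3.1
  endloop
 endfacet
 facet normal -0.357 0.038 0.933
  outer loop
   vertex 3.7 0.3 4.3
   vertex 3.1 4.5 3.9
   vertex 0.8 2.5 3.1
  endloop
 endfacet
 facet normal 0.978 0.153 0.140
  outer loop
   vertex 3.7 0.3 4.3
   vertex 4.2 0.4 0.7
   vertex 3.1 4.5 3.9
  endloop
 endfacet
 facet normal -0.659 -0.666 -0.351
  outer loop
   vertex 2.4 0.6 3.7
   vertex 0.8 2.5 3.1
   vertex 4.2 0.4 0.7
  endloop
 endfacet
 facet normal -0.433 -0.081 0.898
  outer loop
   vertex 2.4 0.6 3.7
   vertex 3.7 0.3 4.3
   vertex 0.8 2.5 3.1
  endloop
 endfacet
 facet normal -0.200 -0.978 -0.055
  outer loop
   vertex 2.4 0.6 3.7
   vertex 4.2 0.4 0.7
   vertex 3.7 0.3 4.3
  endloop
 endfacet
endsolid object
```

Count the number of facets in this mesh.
6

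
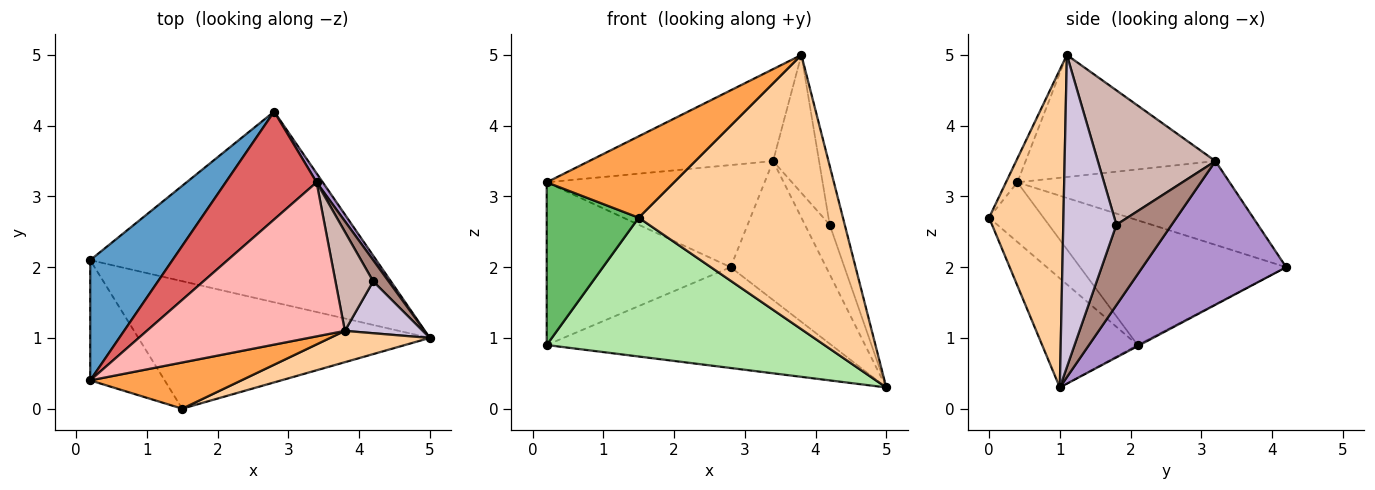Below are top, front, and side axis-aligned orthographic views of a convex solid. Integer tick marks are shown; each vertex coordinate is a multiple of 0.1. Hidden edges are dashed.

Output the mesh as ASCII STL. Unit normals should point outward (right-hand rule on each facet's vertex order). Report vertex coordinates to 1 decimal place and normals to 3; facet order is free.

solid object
 facet normal -0.669 0.597 0.442
  outer loop
   vertex 0.2 2.1 0.9
   vertex 0.2 0.4 3.2
   vertex 2.8 4.2 2.0
  endloop
 endfacet
 facet normal -0.003 0.467 -0.884
  outer loop
   vertex 0.2 2.1 0.9
   vertex 2.8 4.2 2.0
   vertex 5.0 1.0 0.3
  endloop
 endfacet
 facet normal -0.077 -0.867 0.492
  outer loop
   vertex 1.5 0.0 2.7
   vertex 3.8 1.1 5.0
   vertex 0.2 0.4 3.2
  endloop
 endfacet
 facet normal 0.340 -0.934 0.107
  outer loop
   vertex 1.5 0.0 2.7
   vertex 5.0 1.0 0.3
   vertex 3.8 1.1 5.0
  endloop
 endfacet
 facet normal -0.430 -0.726 -0.537
  outer loop
   vertex 1.5 0.0 2.7
   vertex 0.2 0.4 3.2
   vertex 0.2 2.1 0.9
  endloop
 endfacet
 facet normal -0.246 -0.714 -0.656
  outer loop
   vertex 1.5 0.0 2.7
   vertex 0.2 2.1 0.9
   vertex 5.0 1.0 0.3
  endloop
 endfacet
 facet normal -0.556 0.571 0.603
  outer loop
   vertex 3.4 3.2 3.5
   vertex 2.8 4.2 2.0
   vertex 0.2 0.4 3.2
  endloop
 endfacet
 facet normal -0.468 0.453 0.759
  outer loop
   vertex 3.4 3.2 3.5
   vertex 0.2 0.4 3.2
   vertex 3.8 1.1 5.0
  endloop
 endfacet
 facet normal 0.832 0.553 0.036
  outer loop
   vertex 3.4 3.2 3.5
   vertex 5.0 1.0 0.3
   vertex 2.8 4.2 2.0
  endloop
 endfacet
 facet normal 0.936 0.265 0.233
  outer loop
   vertex 4.2 1.8 2.6
   vertex 3.8 1.1 5.0
   vertex 5.0 1.0 0.3
  endloop
 endfacet
 facet normal 0.899 0.403 0.173
  outer loop
   vertex 4.2 1.8 2.6
   vertex 5.0 1.0 0.3
   vertex 3.4 3.2 3.5
  endloop
 endfacet
 facet normal 0.901 0.352 0.253
  outer loop
   vertex 4.2 1.8 2.6
   vertex 3.4 3.2 3.5
   vertex 3.8 1.1 5.0
  endloop
 endfacet
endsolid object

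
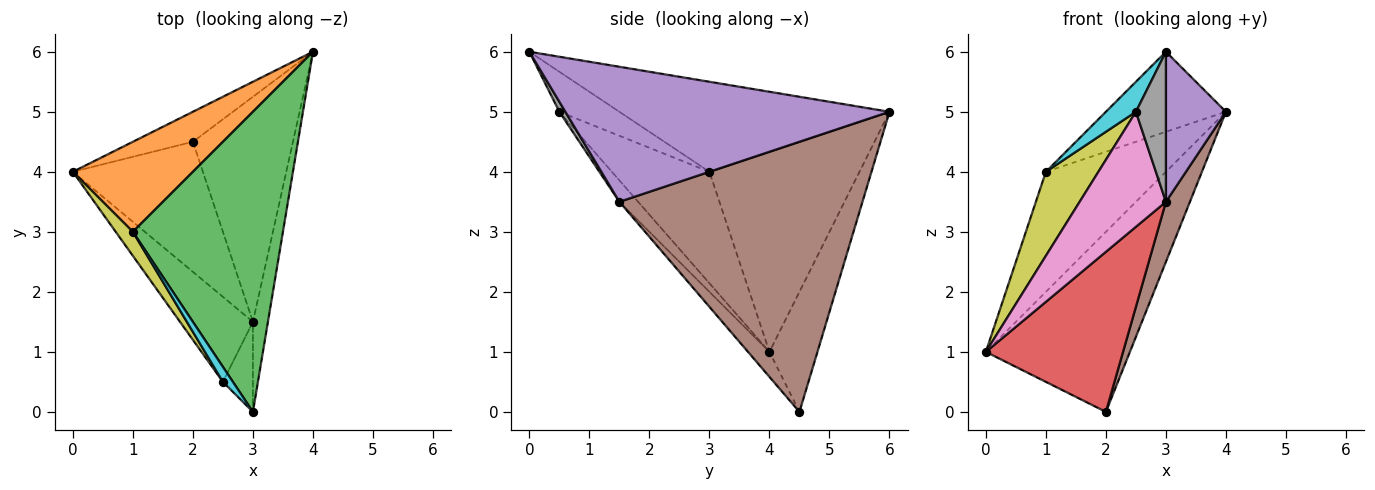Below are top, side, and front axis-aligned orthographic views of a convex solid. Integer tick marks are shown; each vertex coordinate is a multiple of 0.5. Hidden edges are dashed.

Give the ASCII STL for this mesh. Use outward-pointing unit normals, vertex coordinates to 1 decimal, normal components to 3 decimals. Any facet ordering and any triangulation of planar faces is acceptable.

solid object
 facet normal -0.312 0.937 -0.156
  outer loop
   vertex 2.0 4.5 0.0
   vertex 0.0 4.0 1.0
   vertex 4.0 6.0 5.0
  endloop
 endfacet
 facet normal -0.707 0.566 0.424
  outer loop
   vertex 1.0 3.0 4.0
   vertex 4.0 6.0 5.0
   vertex 0.0 4.0 1.0
  endloop
 endfacet
 facet normal -0.502 0.223 0.836
  outer loop
   vertex 1.0 3.0 4.0
   vertex 3.0 0.0 6.0
   vertex 4.0 6.0 5.0
  endloop
 endfacet
 facet normal -0.120 -0.770 -0.626
  outer loop
   vertex 3.0 1.5 3.5
   vertex 0.0 4.0 1.0
   vertex 2.0 4.5 0.0
  endloop
 endfacet
 facet normal 0.977 -0.181 -0.109
  outer loop
   vertex 3.0 1.5 3.5
   vertex 4.0 6.0 5.0
   vertex 3.0 0.0 6.0
  endloop
 endfacet
 facet normal 0.934 -0.092 -0.346
  outer loop
   vertex 3.0 1.5 3.5
   vertex 2.0 4.5 0.0
   vertex 4.0 6.0 5.0
  endloop
 endfacet
 facet normal -0.172 -0.792 -0.586
  outer loop
   vertex 2.5 0.5 5.0
   vertex 0.0 4.0 1.0
   vertex 3.0 1.5 3.5
  endloop
 endfacet
 facet normal 0.169 -0.845 -0.507
  outer loop
   vertex 2.5 0.5 5.0
   vertex 3.0 1.5 3.5
   vertex 3.0 0.0 6.0
  endloop
 endfacet
 facet normal -0.873 -0.470 0.134
  outer loop
   vertex 2.5 0.5 5.0
   vertex 1.0 3.0 4.0
   vertex 0.0 4.0 1.0
  endloop
 endfacet
 facet normal -0.873 -0.436 0.218
  outer loop
   vertex 2.5 0.5 5.0
   vertex 3.0 0.0 6.0
   vertex 1.0 3.0 4.0
  endloop
 endfacet
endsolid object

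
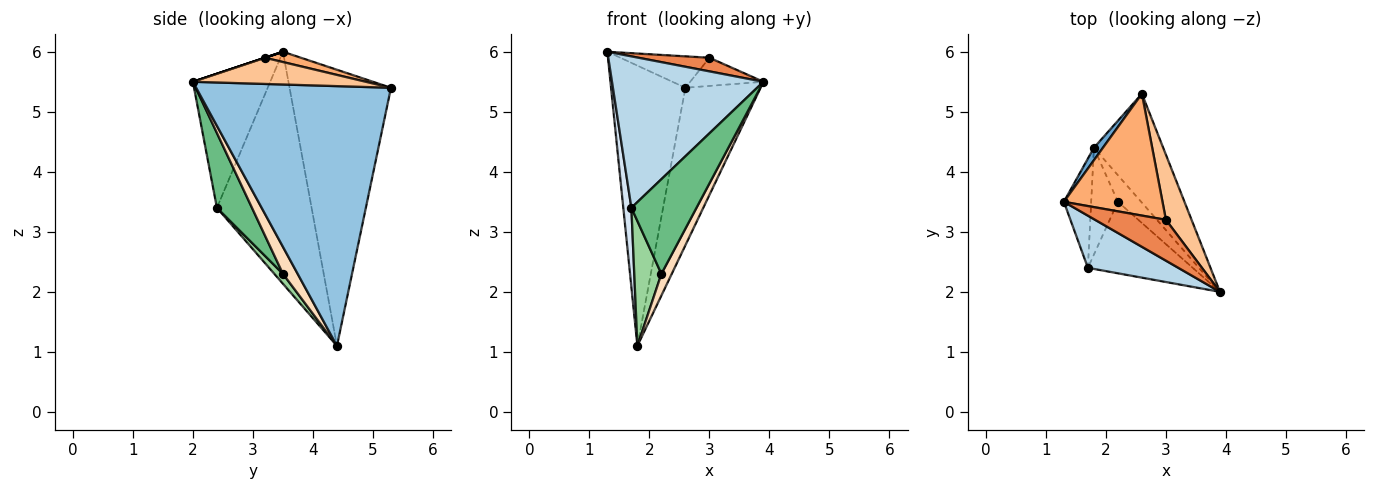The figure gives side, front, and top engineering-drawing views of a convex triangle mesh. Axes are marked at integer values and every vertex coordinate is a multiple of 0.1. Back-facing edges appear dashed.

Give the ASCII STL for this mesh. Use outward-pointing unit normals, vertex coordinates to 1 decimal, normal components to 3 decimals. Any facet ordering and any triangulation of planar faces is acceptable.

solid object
 facet normal -0.806 0.591 0.026
  outer loop
   vertex 1.8 4.4 1.1
   vertex 1.3 3.5 6.0
   vertex 2.6 5.3 5.4
  endloop
 endfacet
 facet normal 0.905 0.349 -0.242
  outer loop
   vertex 1.8 4.4 1.1
   vertex 2.6 5.3 5.4
   vertex 3.9 2.0 5.5
  endloop
 endfacet
 facet normal -0.435 -0.851 0.293
  outer loop
   vertex 1.7 2.4 3.4
   vertex 3.9 2.0 5.5
   vertex 1.3 3.5 6.0
  endloop
 endfacet
 facet normal -0.990 -0.084 -0.116
  outer loop
   vertex 1.7 2.4 3.4
   vertex 1.3 3.5 6.0
   vertex 1.8 4.4 1.1
  endloop
 endfacet
 facet normal 0.000 -0.316 0.949
  outer loop
   vertex 3.0 3.2 5.9
   vertex 1.3 3.5 6.0
   vertex 3.9 2.0 5.5
  endloop
 endfacet
 facet normal 0.101 0.249 0.963
  outer loop
   vertex 3.0 3.2 5.9
   vertex 2.6 5.3 5.4
   vertex 1.3 3.5 6.0
  endloop
 endfacet
 facet normal 0.684 0.290 0.670
  outer loop
   vertex 3.0 3.2 5.9
   vertex 3.9 2.0 5.5
   vertex 2.6 5.3 5.4
  endloop
 endfacet
 facet normal 0.669 -0.471 -0.576
  outer loop
   vertex 2.2 3.5 2.3
   vertex 1.8 4.4 1.1
   vertex 3.9 2.0 5.5
  endloop
 endfacet
 facet normal 0.395 -0.733 -0.554
  outer loop
   vertex 2.2 3.5 2.3
   vertex 3.9 2.0 5.5
   vertex 1.7 2.4 3.4
  endloop
 endfacet
 facet normal 0.234 -0.739 -0.632
  outer loop
   vertex 2.2 3.5 2.3
   vertex 1.7 2.4 3.4
   vertex 1.8 4.4 1.1
  endloop
 endfacet
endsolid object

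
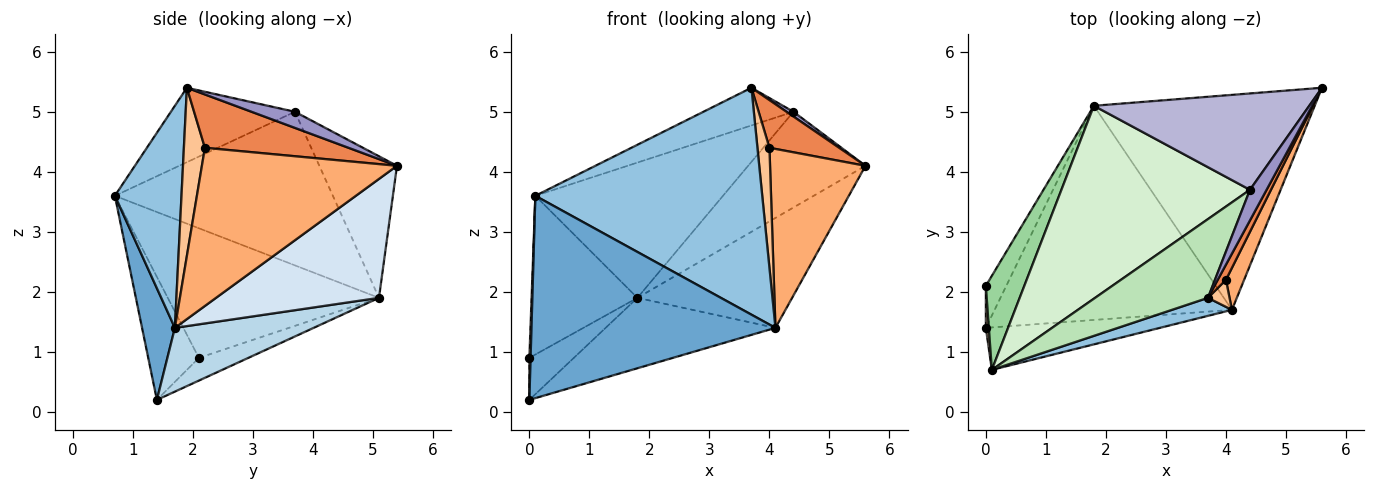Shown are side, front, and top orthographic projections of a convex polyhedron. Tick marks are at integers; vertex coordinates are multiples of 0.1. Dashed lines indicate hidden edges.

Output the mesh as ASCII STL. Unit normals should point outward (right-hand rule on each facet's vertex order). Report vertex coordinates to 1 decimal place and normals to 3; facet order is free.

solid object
 facet normal 0.131 -0.970 -0.204
  outer loop
   vertex 4.1 1.7 1.4
   vertex 0.1 0.7 3.6
   vertex 0.0 1.4 0.2
  endloop
 endfacet
 facet normal 0.281 -0.957 0.076
  outer loop
   vertex 4.1 1.7 1.4
   vertex 3.7 1.9 5.4
   vertex 0.1 0.7 3.6
  endloop
 endfacet
 facet normal 0.247 0.303 -0.920
  outer loop
   vertex 1.8 5.1 1.9
   vertex 4.1 1.7 1.4
   vertex 0.0 1.4 0.2
  endloop
 endfacet
 facet normal 0.432 0.411 -0.803
  outer loop
   vertex 1.8 5.1 1.9
   vertex 5.6 5.4 4.1
   vertex 4.1 1.7 1.4
  endloop
 endfacet
 facet normal 0.891 -0.433 0.138
  outer loop
   vertex 4.0 2.2 4.4
   vertex 5.6 5.4 4.1
   vertex 3.7 1.9 5.4
  endloop
 endfacet
 facet normal 0.894 -0.437 0.103
  outer loop
   vertex 4.0 2.2 4.4
   vertex 4.1 1.7 1.4
   vertex 5.6 5.4 4.1
  endloop
 endfacet
 facet normal 0.863 -0.493 0.111
  outer loop
   vertex 4.0 2.2 4.4
   vertex 3.7 1.9 5.4
   vertex 4.1 1.7 1.4
  endloop
 endfacet
 facet normal -0.999 -0.024 0.024
  outer loop
   vertex 0.0 2.1 0.9
   vertex 0.0 1.4 0.2
   vertex 0.1 0.7 3.6
  endloop
 endfacet
 facet normal -0.618 0.556 -0.556
  outer loop
   vertex 0.0 2.1 0.9
   vertex 1.8 5.1 1.9
   vertex 0.0 1.4 0.2
  endloop
 endfacet
 facet normal -0.864 0.433 0.257
  outer loop
   vertex 0.0 2.1 0.9
   vertex 0.1 0.7 3.6
   vertex 1.8 5.1 1.9
  endloop
 endfacet
 facet normal -0.511 0.371 0.775
  outer loop
   vertex 4.4 3.7 5.0
   vertex 0.1 0.7 3.6
   vertex 3.7 1.9 5.4
  endloop
 endfacet
 facet normal -0.555 0.478 0.681
  outer loop
   vertex 4.4 3.7 5.0
   vertex 1.8 5.1 1.9
   vertex 0.1 0.7 3.6
  endloop
 endfacet
 facet normal 0.692 -0.110 0.714
  outer loop
   vertex 4.4 3.7 5.0
   vertex 3.7 1.9 5.4
   vertex 5.6 5.4 4.1
  endloop
 endfacet
 facet normal -0.423 0.639 0.643
  outer loop
   vertex 4.4 3.7 5.0
   vertex 5.6 5.4 4.1
   vertex 1.8 5.1 1.9
  endloop
 endfacet
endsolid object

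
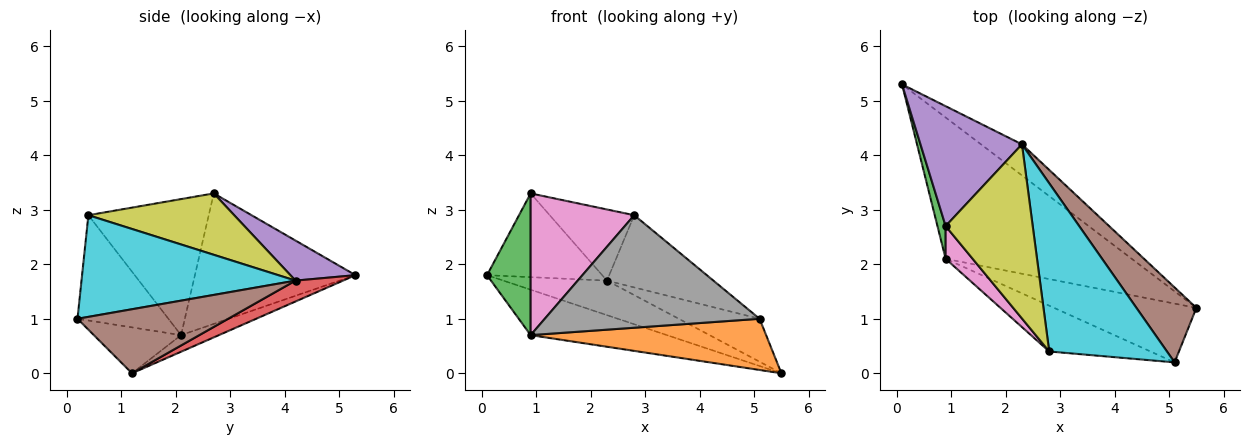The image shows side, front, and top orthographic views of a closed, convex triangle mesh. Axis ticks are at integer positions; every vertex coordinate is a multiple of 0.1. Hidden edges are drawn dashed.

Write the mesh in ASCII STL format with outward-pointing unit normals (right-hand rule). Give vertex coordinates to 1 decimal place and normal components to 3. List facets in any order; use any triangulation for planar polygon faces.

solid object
 facet normal -0.085 0.305 -0.949
  outer loop
   vertex 0.9 2.1 0.7
   vertex 0.1 5.3 1.8
   vertex 5.5 1.2 0.0
  endloop
 endfacet
 facet normal -0.236 -0.638 -0.733
  outer loop
   vertex 0.9 2.1 0.7
   vertex 5.5 1.2 0.0
   vertex 5.1 0.2 1.0
  endloop
 endfacet
 facet normal -0.963 -0.262 0.060
  outer loop
   vertex 0.9 2.1 0.7
   vertex 0.9 2.7 3.3
   vertex 0.1 5.3 1.8
  endloop
 endfacet
 facet normal 0.323 0.703 -0.633
  outer loop
   vertex 2.3 4.2 1.7
   vertex 5.5 1.2 0.0
   vertex 0.1 5.3 1.8
  endloop
 endfacet
 facet normal 0.308 0.545 0.780
  outer loop
   vertex 2.3 4.2 1.7
   vertex 0.1 5.3 1.8
   vertex 0.9 2.7 3.3
  endloop
 endfacet
 facet normal 0.680 0.364 0.636
  outer loop
   vertex 2.3 4.2 1.7
   vertex 5.1 0.2 1.0
   vertex 5.5 1.2 0.0
  endloop
 endfacet
 facet normal -0.750 -0.645 0.149
  outer loop
   vertex 2.8 0.4 2.9
   vertex 0.9 2.7 3.3
   vertex 0.9 2.1 0.7
  endloop
 endfacet
 facet normal -0.365 -0.862 -0.351
  outer loop
   vertex 2.8 0.4 2.9
   vertex 0.9 2.1 0.7
   vertex 5.1 0.2 1.0
  endloop
 endfacet
 facet normal 0.547 0.317 0.775
  outer loop
   vertex 2.8 0.4 2.9
   vertex 2.3 4.2 1.7
   vertex 0.9 2.7 3.3
  endloop
 endfacet
 facet normal 0.622 0.309 0.720
  outer loop
   vertex 2.8 0.4 2.9
   vertex 5.1 0.2 1.0
   vertex 2.3 4.2 1.7
  endloop
 endfacet
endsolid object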